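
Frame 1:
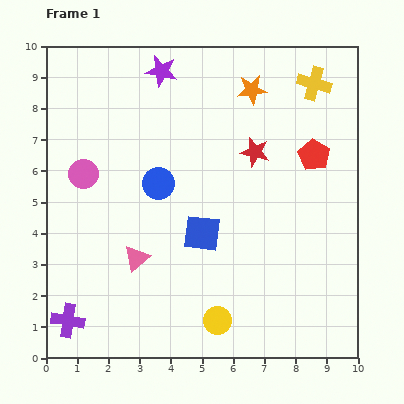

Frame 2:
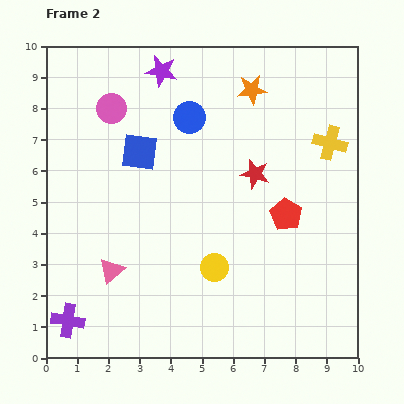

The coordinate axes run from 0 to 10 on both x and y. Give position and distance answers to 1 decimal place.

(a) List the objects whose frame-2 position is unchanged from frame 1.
the purple cross, the orange star, the purple star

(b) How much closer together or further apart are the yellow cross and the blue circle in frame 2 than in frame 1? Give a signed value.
-1.3

Distance in frame 1: 5.9. Distance in frame 2: 4.6.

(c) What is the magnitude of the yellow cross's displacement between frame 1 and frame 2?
2.0

The yellow cross moved from (8.6, 8.8) to (9.1, 6.9), a distance of √(0.5² + 1.9²) ≈ 2.0.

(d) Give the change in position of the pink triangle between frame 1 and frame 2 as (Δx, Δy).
(-0.8, -0.4)

The pink triangle was at (2.9, 3.2) in frame 1 and (2.1, 2.8) in frame 2.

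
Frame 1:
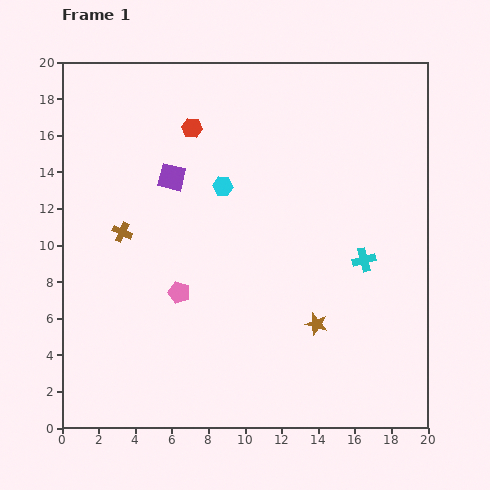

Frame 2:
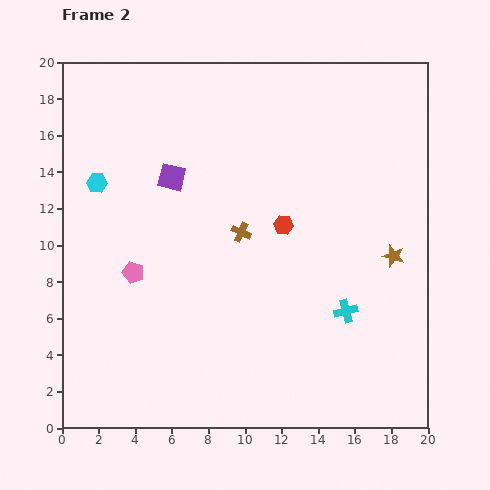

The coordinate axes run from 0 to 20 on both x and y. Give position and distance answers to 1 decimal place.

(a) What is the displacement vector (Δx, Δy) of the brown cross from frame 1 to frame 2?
(6.5, 0.0)

The brown cross was at (3.3, 10.7) in frame 1 and (9.8, 10.7) in frame 2.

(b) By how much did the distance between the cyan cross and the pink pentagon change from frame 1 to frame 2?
+1.5

Distance in frame 1: 10.3. Distance in frame 2: 11.8.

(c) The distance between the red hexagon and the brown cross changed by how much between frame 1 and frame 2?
-4.6

Distance in frame 1: 6.9. Distance in frame 2: 2.3.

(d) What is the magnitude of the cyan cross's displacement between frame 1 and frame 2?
3.0

The cyan cross moved from (16.5, 9.2) to (15.5, 6.4), a distance of √(1.0² + 2.8²) ≈ 3.0.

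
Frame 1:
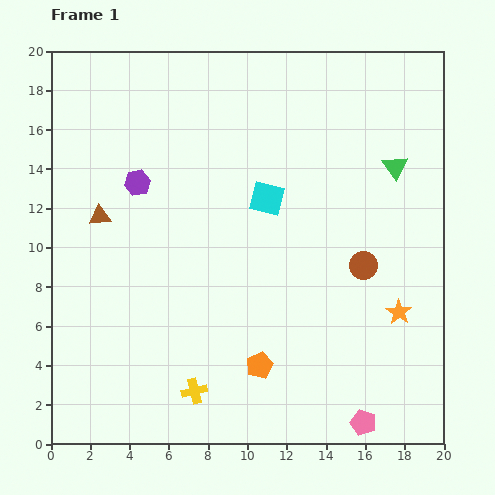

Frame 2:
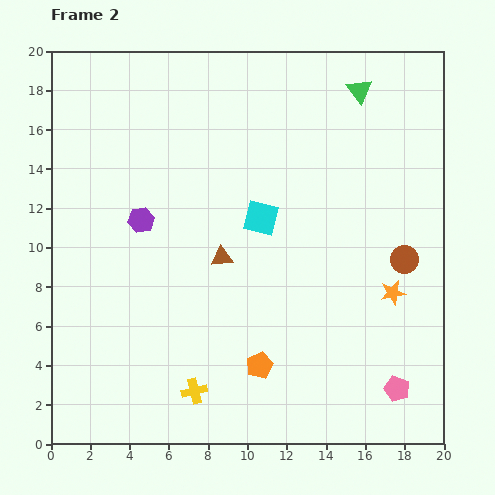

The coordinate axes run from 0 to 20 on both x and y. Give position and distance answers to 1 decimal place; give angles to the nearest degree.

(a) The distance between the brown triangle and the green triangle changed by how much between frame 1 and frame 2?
-4.2

Distance in frame 1: 15.2. Distance in frame 2: 11.0.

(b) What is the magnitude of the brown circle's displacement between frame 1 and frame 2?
2.1

The brown circle moved from (15.9, 9.1) to (18.0, 9.4), a distance of √(2.1² + 0.3²) ≈ 2.1.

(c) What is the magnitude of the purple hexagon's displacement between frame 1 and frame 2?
1.9

The purple hexagon moved from (4.4, 13.3) to (4.6, 11.4), a distance of √(0.2² + 1.9²) ≈ 1.9.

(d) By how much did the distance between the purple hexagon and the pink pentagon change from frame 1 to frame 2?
-1.2

Distance in frame 1: 16.8. Distance in frame 2: 15.6.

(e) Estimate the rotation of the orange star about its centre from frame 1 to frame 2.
27° clockwise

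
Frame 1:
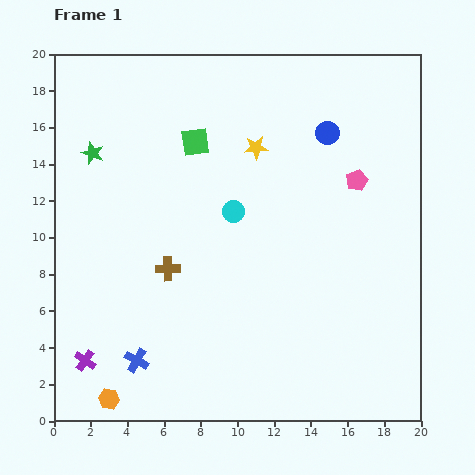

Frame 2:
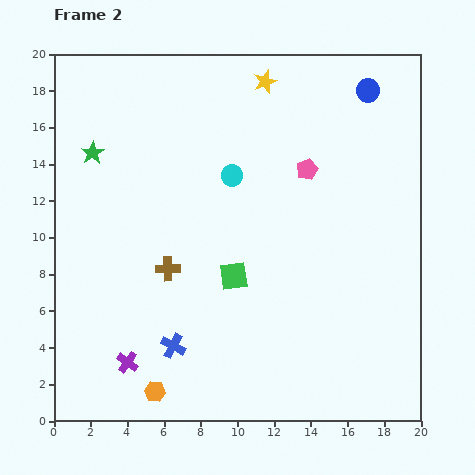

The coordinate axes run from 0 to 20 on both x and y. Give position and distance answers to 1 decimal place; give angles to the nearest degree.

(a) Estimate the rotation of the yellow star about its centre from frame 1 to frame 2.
17° counter-clockwise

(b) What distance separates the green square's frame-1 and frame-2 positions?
7.6

The green square moved from (7.7, 15.2) to (9.8, 7.9), a distance of √(2.1² + 7.3²) ≈ 7.6.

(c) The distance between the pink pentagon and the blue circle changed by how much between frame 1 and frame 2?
+2.3

Distance in frame 1: 3.1. Distance in frame 2: 5.4.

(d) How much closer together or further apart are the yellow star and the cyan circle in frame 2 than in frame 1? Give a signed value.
+1.7

Distance in frame 1: 3.7. Distance in frame 2: 5.4.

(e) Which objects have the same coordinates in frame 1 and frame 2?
the brown cross, the green star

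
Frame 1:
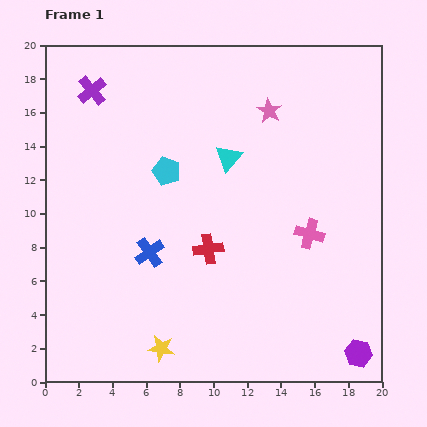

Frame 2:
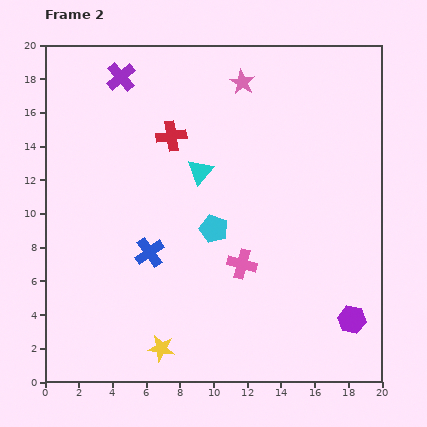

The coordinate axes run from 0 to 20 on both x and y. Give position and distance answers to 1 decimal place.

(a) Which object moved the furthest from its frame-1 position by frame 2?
the red cross

(moved 7.1; next 4.4)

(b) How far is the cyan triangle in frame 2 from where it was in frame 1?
1.9

The cyan triangle moved from (10.9, 13.3) to (9.2, 12.5), a distance of √(1.7² + 0.8²) ≈ 1.9.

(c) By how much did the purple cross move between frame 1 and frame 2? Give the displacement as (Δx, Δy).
(1.7, 0.8)

The purple cross was at (2.8, 17.3) in frame 1 and (4.5, 18.1) in frame 2.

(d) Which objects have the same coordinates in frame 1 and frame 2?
the yellow star, the blue cross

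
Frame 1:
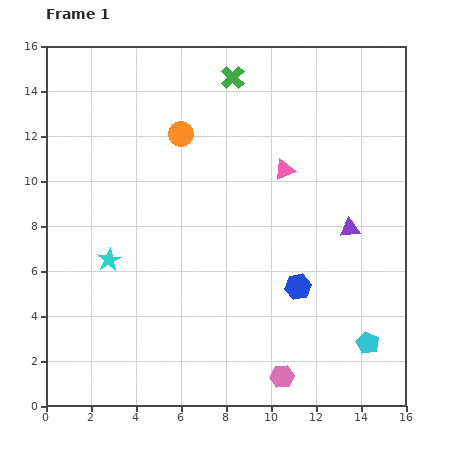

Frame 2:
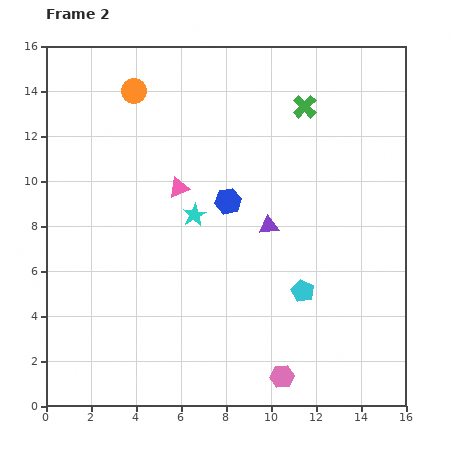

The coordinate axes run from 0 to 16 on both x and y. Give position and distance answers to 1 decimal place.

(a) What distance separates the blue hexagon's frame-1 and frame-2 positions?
4.9

The blue hexagon moved from (11.2, 5.3) to (8.1, 9.1), a distance of √(3.1² + 3.8²) ≈ 4.9.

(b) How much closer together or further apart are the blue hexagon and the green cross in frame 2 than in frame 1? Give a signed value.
-4.3

Distance in frame 1: 9.7. Distance in frame 2: 5.4.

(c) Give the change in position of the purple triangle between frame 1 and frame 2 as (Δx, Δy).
(-3.6, 0.1)

The purple triangle was at (13.5, 7.9) in frame 1 and (9.9, 8.0) in frame 2.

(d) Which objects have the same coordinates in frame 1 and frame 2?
the pink hexagon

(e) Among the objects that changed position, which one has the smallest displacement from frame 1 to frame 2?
the orange circle

(moved 2.8)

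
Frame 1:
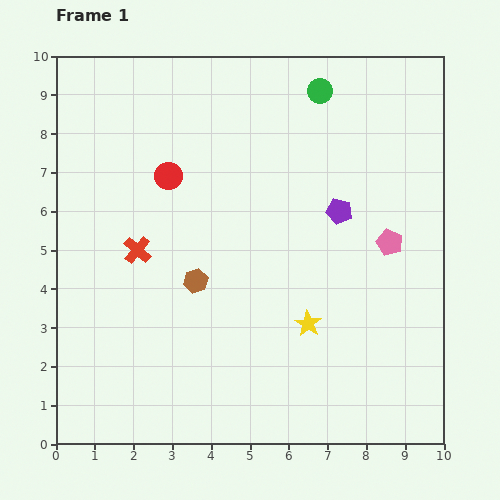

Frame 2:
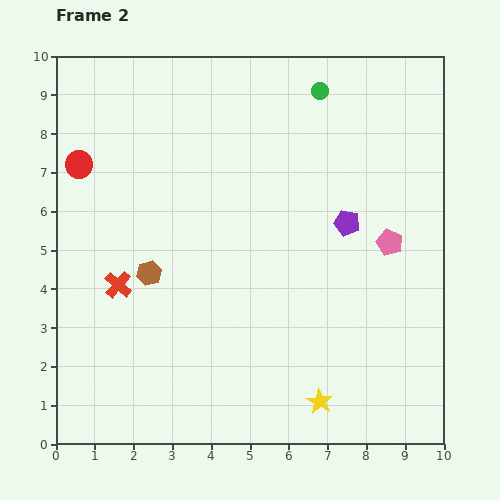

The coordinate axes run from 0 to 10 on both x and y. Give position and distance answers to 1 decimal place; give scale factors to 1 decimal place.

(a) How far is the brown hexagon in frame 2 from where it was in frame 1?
1.2

The brown hexagon moved from (3.6, 4.2) to (2.4, 4.4), a distance of √(1.2² + 0.2²) ≈ 1.2.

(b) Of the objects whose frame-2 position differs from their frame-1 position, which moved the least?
the purple pentagon

(moved 0.4)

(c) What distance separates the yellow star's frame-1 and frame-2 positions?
2.0

The yellow star moved from (6.5, 3.1) to (6.8, 1.1), a distance of √(0.3² + 2.0²) ≈ 2.0.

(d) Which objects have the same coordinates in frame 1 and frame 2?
the pink pentagon, the green circle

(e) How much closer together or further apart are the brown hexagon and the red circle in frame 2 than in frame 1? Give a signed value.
+0.5

Distance in frame 1: 2.8. Distance in frame 2: 3.3.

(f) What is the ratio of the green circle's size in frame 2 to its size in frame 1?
0.7×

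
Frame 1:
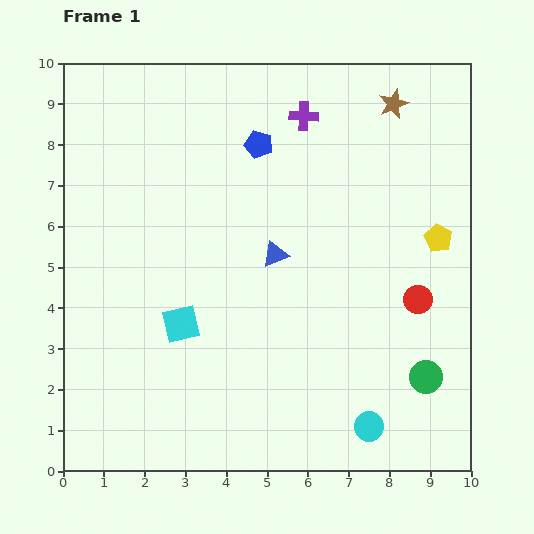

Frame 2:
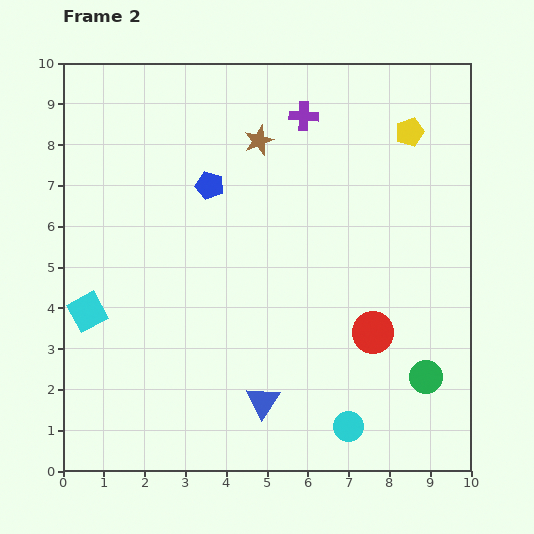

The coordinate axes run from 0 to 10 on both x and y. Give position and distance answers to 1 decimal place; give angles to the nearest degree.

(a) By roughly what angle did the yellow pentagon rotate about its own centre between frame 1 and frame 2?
24° clockwise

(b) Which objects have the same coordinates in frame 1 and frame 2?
the purple cross, the green circle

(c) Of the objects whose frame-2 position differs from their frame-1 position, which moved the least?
the cyan circle

(moved 0.5)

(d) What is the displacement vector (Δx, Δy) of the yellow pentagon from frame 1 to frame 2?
(-0.7, 2.6)

The yellow pentagon was at (9.2, 5.7) in frame 1 and (8.5, 8.3) in frame 2.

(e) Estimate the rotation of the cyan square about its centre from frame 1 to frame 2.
15° counter-clockwise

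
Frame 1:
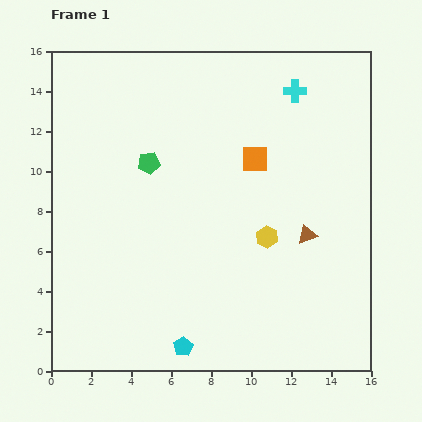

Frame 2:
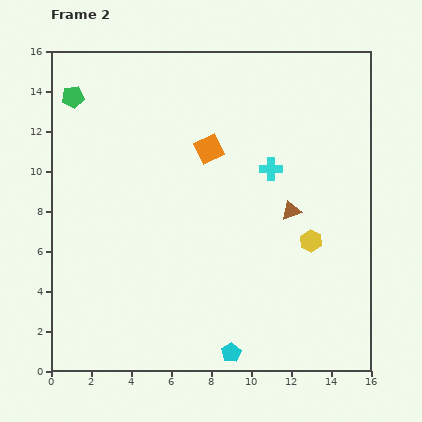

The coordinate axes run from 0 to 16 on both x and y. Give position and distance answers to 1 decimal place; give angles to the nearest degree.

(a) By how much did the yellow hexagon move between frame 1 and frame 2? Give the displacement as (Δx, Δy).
(2.2, -0.2)

The yellow hexagon was at (10.8, 6.7) in frame 1 and (13.0, 6.5) in frame 2.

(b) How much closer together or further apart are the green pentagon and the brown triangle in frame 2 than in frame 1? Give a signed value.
+3.6

Distance in frame 1: 8.7. Distance in frame 2: 12.3.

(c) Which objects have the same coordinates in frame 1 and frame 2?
none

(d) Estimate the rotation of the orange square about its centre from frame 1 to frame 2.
25° counter-clockwise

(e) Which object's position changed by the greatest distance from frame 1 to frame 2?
the green pentagon

(moved 5.0; next 4.1)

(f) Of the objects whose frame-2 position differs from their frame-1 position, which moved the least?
the brown triangle

(moved 1.4)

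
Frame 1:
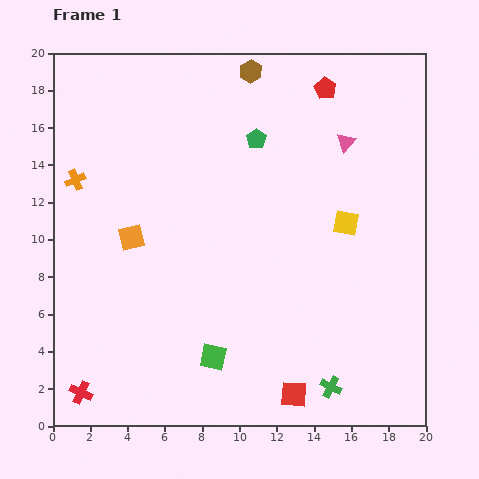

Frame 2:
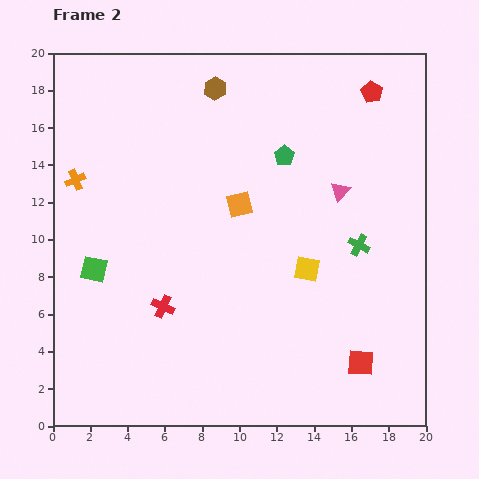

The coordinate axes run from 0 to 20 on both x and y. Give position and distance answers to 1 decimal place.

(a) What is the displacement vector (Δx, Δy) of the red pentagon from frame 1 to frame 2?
(2.5, -0.2)

The red pentagon was at (14.6, 18.1) in frame 1 and (17.1, 17.9) in frame 2.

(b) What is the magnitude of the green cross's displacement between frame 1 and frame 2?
7.7

The green cross moved from (14.9, 2.1) to (16.4, 9.7), a distance of √(1.5² + 7.6²) ≈ 7.7.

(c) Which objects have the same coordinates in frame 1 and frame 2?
the orange cross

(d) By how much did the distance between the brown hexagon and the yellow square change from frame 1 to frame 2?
+1.3

Distance in frame 1: 9.6. Distance in frame 2: 10.9.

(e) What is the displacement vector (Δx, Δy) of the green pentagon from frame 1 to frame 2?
(1.5, -0.9)

The green pentagon was at (10.9, 15.4) in frame 1 and (12.4, 14.5) in frame 2.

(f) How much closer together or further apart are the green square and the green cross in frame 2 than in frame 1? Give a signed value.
+7.8

Distance in frame 1: 6.5. Distance in frame 2: 14.3.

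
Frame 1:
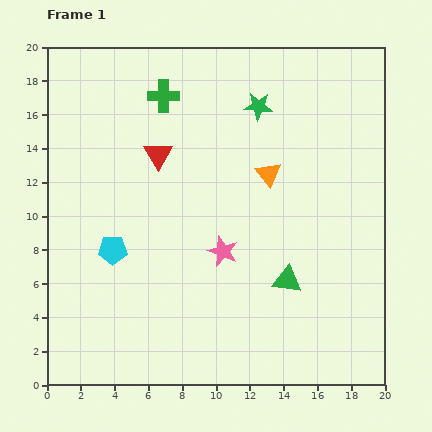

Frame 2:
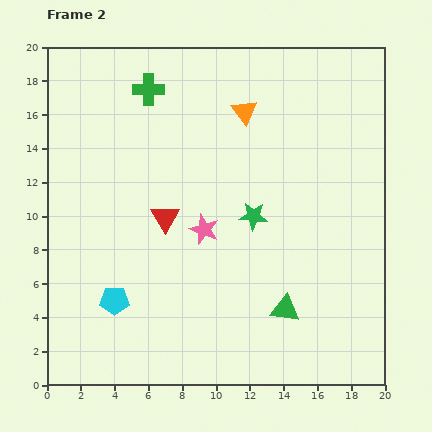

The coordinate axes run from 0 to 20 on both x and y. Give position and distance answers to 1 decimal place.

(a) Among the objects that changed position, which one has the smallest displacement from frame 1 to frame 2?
the green cross

(moved 1.0)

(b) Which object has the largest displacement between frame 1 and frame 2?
the green star

(moved 6.5; next 4.0)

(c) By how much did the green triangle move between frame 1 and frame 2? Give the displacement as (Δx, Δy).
(-0.1, -1.7)

The green triangle was at (14.2, 6.2) in frame 1 and (14.1, 4.5) in frame 2.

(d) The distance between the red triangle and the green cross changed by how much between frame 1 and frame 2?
+4.2

Distance in frame 1: 3.5. Distance in frame 2: 7.7.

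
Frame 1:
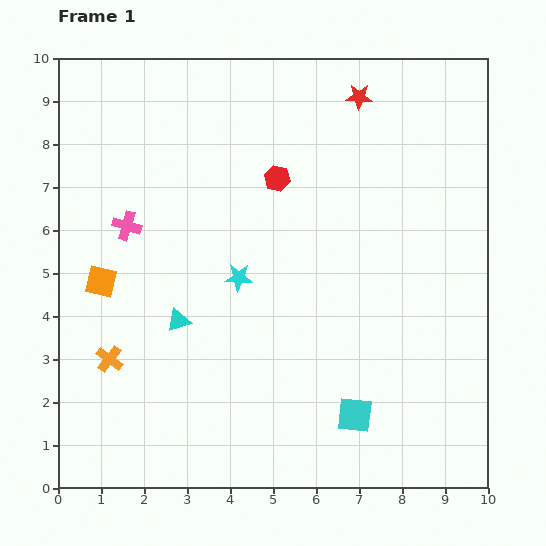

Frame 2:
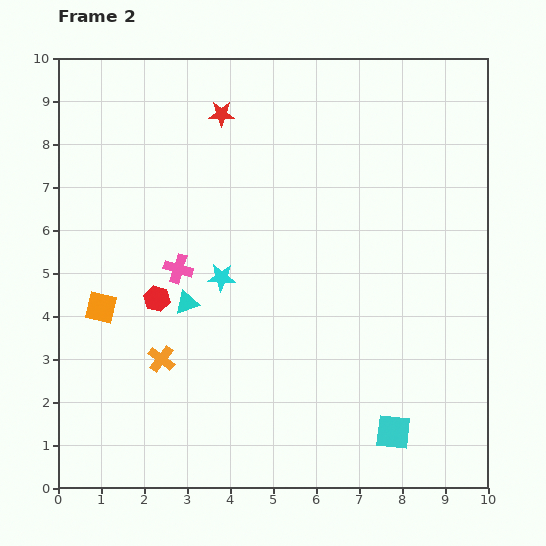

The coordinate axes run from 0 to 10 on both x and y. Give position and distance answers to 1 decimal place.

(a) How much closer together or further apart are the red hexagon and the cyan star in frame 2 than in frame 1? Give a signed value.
-0.9

Distance in frame 1: 2.5. Distance in frame 2: 1.6.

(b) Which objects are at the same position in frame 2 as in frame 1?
none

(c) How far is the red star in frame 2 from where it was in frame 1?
3.2

The red star moved from (7.0, 9.1) to (3.8, 8.7), a distance of √(3.2² + 0.4²) ≈ 3.2.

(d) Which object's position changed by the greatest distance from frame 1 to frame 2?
the red hexagon

(moved 4.0; next 3.2)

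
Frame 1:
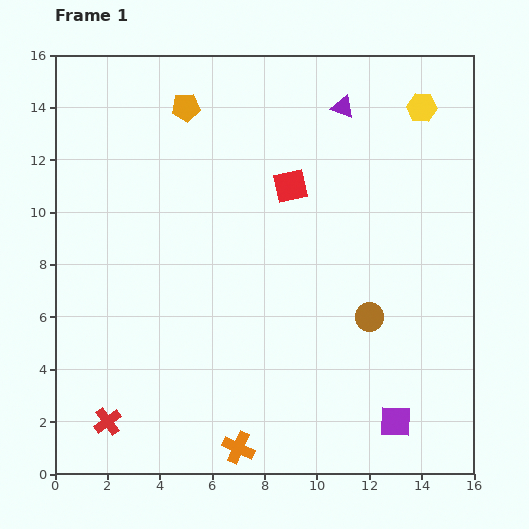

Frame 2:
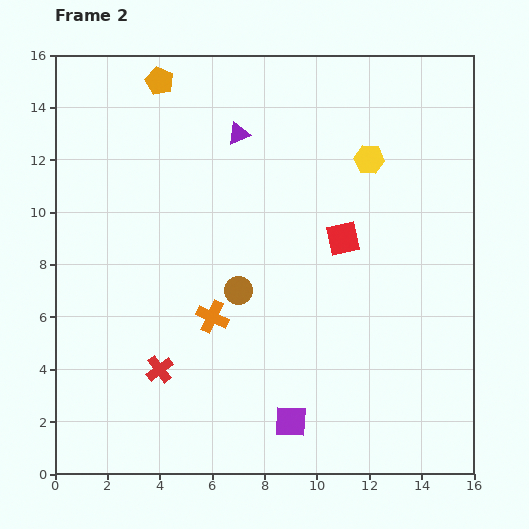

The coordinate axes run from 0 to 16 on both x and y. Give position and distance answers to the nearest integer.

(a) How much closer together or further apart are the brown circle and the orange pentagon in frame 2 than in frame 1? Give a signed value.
-2

Distance in frame 1: 11. Distance in frame 2: 9.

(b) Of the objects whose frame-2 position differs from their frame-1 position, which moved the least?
the orange pentagon

(moved 1)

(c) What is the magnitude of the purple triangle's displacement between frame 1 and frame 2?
4

The purple triangle moved from (11, 14) to (7, 13), a distance of √(4² + 1²) ≈ 4.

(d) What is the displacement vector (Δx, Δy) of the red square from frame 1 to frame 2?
(2, -2)

The red square was at (9, 11) in frame 1 and (11, 9) in frame 2.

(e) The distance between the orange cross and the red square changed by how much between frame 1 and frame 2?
-4

Distance in frame 1: 10. Distance in frame 2: 6.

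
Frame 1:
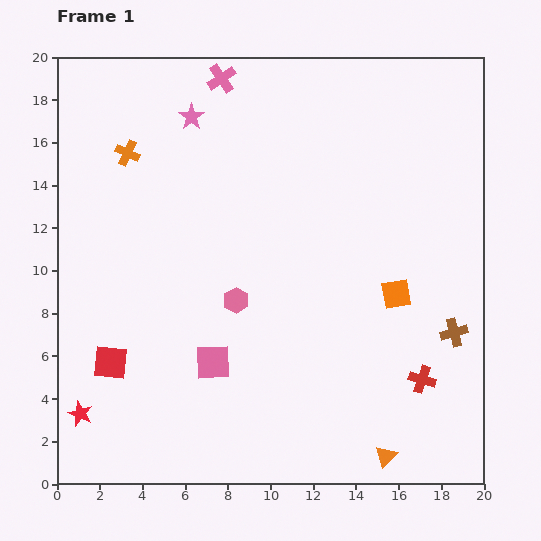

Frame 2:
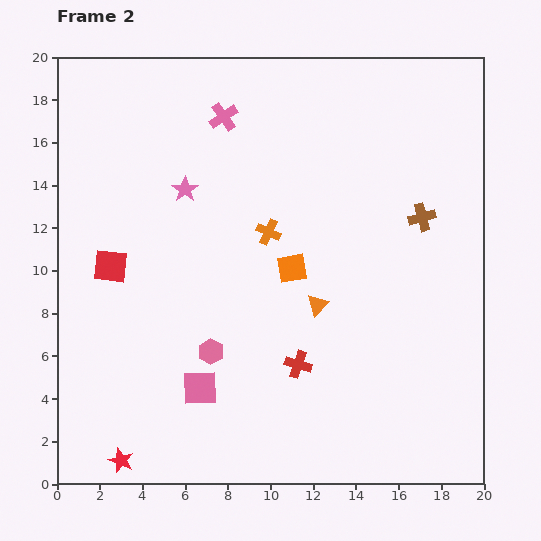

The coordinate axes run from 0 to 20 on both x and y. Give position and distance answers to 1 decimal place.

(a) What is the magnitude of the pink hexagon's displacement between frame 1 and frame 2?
2.7

The pink hexagon moved from (8.4, 8.6) to (7.2, 6.2), a distance of √(1.2² + 2.4²) ≈ 2.7.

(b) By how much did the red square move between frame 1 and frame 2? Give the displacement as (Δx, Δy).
(0.0, 4.5)

The red square was at (2.5, 5.7) in frame 1 and (2.5, 10.2) in frame 2.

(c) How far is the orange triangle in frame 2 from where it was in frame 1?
7.8

The orange triangle moved from (15.4, 1.3) to (12.2, 8.4), a distance of √(3.2² + 7.1²) ≈ 7.8.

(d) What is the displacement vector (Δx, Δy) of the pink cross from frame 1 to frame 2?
(0.1, -1.8)

The pink cross was at (7.7, 19.0) in frame 1 and (7.8, 17.2) in frame 2.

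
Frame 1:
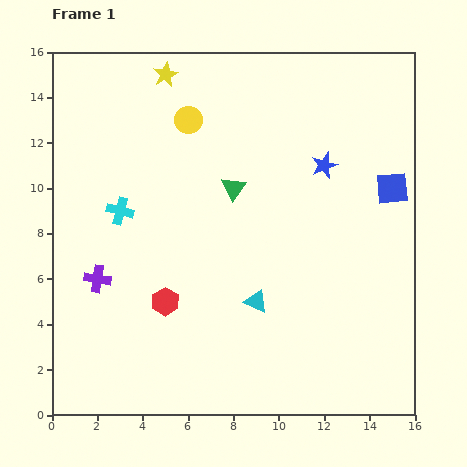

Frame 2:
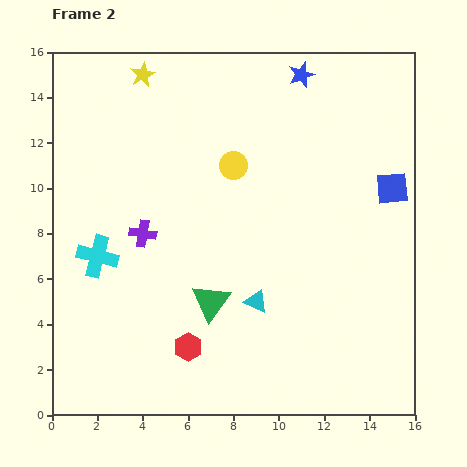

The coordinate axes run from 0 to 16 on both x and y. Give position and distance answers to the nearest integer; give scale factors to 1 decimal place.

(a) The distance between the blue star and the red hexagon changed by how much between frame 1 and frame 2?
+4

Distance in frame 1: 9. Distance in frame 2: 13.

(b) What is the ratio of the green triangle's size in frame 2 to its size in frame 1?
1.6×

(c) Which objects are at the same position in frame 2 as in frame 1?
the blue square, the cyan triangle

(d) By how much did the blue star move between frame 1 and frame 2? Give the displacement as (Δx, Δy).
(-1, 4)

The blue star was at (12, 11) in frame 1 and (11, 15) in frame 2.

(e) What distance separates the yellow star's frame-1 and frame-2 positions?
1

The yellow star moved from (5, 15) to (4, 15), a distance of √(1² + 0²) ≈ 1.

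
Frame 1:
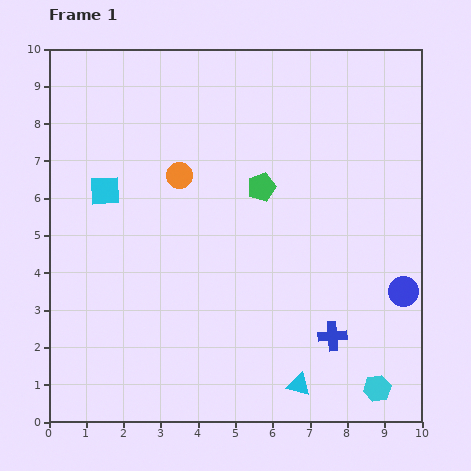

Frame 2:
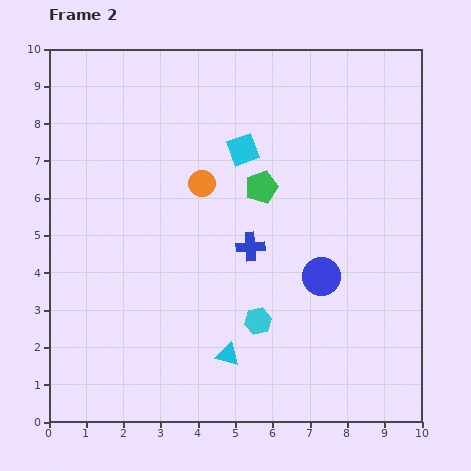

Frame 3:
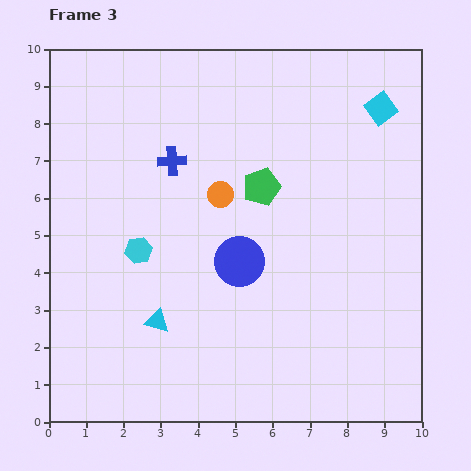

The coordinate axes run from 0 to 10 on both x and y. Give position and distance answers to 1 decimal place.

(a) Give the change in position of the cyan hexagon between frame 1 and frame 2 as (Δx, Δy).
(-3.2, 1.8)

The cyan hexagon was at (8.8, 0.9) in frame 1 and (5.6, 2.7) in frame 2.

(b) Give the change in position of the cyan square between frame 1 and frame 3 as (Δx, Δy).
(7.4, 2.2)

The cyan square was at (1.5, 6.2) in frame 1 and (8.9, 8.4) in frame 3.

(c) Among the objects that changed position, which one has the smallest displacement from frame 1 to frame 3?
the orange circle

(moved 1.2)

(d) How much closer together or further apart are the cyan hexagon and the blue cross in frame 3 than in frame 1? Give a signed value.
+0.8

Distance in frame 1: 1.8. Distance in frame 3: 2.6.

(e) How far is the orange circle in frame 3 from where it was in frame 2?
0.6

The orange circle moved from (4.1, 6.4) to (4.6, 6.1), a distance of √(0.5² + 0.3²) ≈ 0.6.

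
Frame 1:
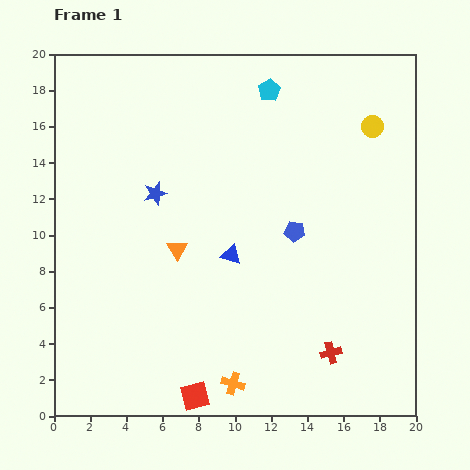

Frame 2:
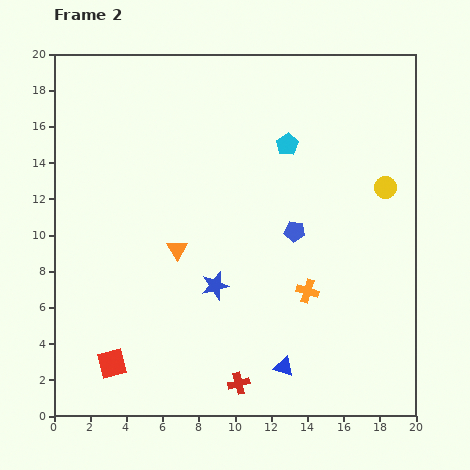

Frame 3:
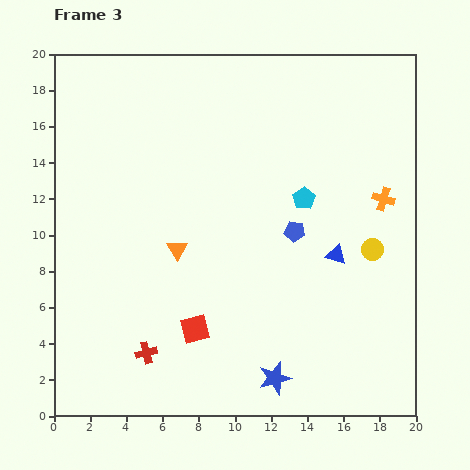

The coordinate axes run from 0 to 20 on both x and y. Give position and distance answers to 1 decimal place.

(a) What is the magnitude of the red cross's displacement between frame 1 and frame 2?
5.4

The red cross moved from (15.3, 3.5) to (10.2, 1.8), a distance of √(5.1² + 1.7²) ≈ 5.4.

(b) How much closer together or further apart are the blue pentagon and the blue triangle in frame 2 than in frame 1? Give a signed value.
+3.8

Distance in frame 1: 3.7. Distance in frame 2: 7.5.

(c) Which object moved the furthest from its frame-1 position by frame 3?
the orange cross

(moved 13.2; next 12.1)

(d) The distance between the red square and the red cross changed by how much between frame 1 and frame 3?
-4.9

Distance in frame 1: 7.9. Distance in frame 3: 3.0.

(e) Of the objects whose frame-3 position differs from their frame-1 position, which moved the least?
the red square

(moved 3.7)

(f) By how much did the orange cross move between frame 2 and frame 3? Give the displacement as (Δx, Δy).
(4.2, 5.1)

The orange cross was at (14.0, 6.9) in frame 2 and (18.2, 12.0) in frame 3.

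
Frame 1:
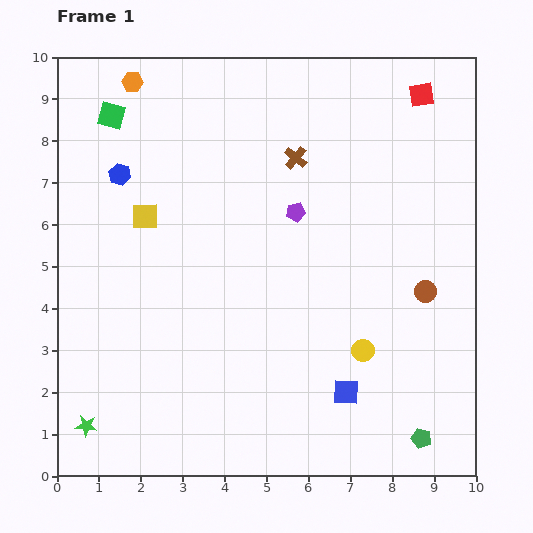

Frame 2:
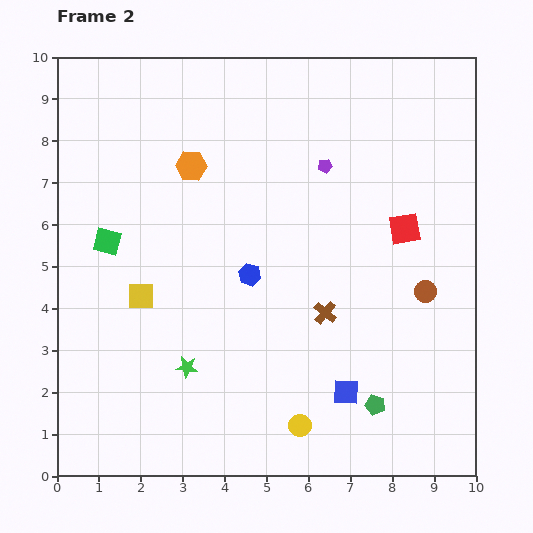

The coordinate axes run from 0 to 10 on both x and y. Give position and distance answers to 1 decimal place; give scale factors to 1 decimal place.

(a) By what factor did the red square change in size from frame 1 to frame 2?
1.3×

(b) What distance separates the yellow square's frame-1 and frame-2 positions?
1.9

The yellow square moved from (2.1, 6.2) to (2.0, 4.3), a distance of √(0.1² + 1.9²) ≈ 1.9.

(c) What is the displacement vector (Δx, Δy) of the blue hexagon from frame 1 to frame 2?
(3.1, -2.4)

The blue hexagon was at (1.5, 7.2) in frame 1 and (4.6, 4.8) in frame 2.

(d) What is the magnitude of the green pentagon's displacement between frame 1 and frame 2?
1.4

The green pentagon moved from (8.7, 0.9) to (7.6, 1.7), a distance of √(1.1² + 0.8²) ≈ 1.4.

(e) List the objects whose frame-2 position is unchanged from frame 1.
the blue square, the brown circle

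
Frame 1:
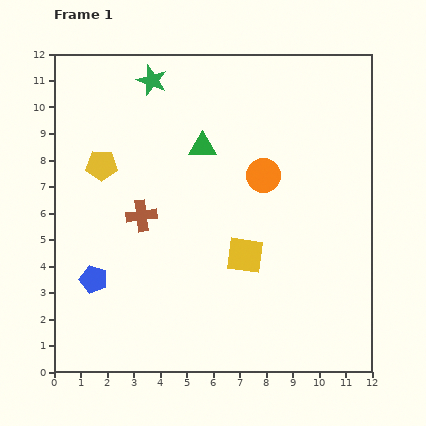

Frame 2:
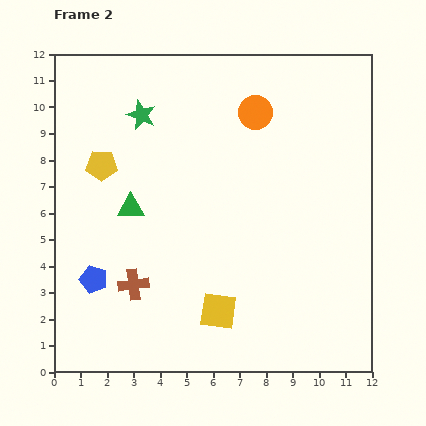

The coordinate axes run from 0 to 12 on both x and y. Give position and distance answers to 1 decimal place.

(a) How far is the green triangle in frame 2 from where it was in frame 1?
3.5

The green triangle moved from (5.6, 8.5) to (2.9, 6.2), a distance of √(2.7² + 2.3²) ≈ 3.5.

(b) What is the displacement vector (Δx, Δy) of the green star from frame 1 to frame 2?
(-0.4, -1.3)

The green star was at (3.7, 11.0) in frame 1 and (3.3, 9.7) in frame 2.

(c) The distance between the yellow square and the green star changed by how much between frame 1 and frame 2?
+0.4

Distance in frame 1: 7.5. Distance in frame 2: 7.9.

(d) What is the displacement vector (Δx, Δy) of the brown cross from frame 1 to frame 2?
(-0.3, -2.6)

The brown cross was at (3.3, 5.9) in frame 1 and (3.0, 3.3) in frame 2.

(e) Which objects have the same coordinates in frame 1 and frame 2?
the blue pentagon, the yellow pentagon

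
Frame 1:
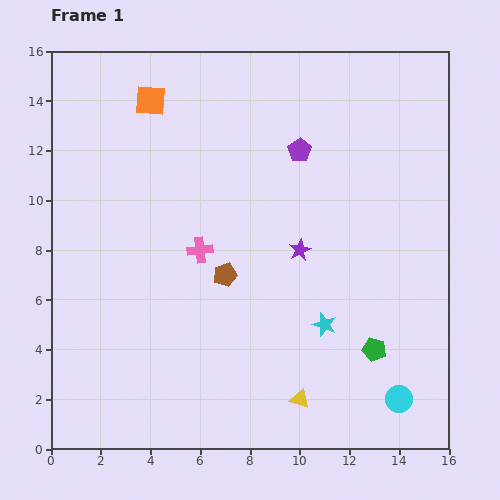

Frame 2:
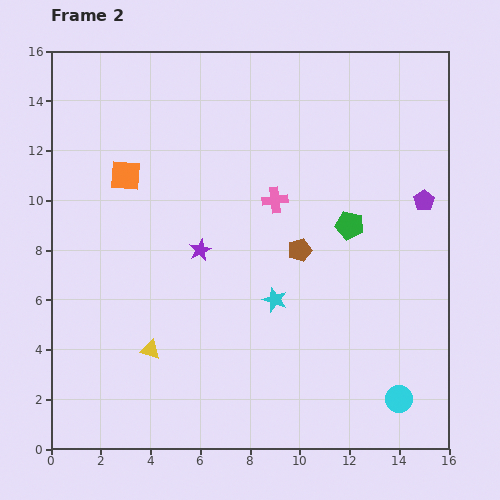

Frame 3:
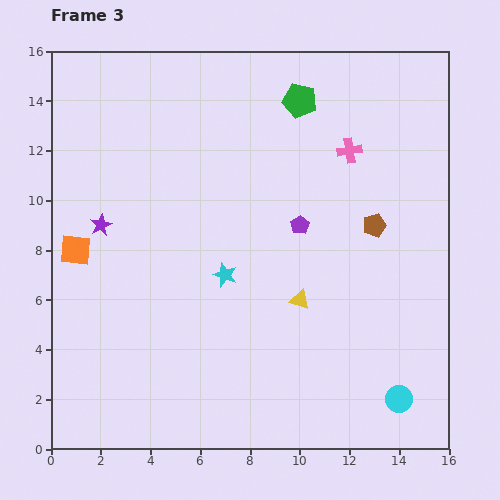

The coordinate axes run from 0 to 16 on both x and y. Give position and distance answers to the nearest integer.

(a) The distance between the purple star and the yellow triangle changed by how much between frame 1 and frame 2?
-2

Distance in frame 1: 6. Distance in frame 2: 4.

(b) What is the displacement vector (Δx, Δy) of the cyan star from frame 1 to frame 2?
(-2, 1)

The cyan star was at (11, 5) in frame 1 and (9, 6) in frame 2.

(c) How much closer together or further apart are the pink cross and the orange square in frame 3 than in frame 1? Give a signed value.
+6

Distance in frame 1: 6. Distance in frame 3: 12.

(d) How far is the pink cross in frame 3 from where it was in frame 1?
7

The pink cross moved from (6, 8) to (12, 12), a distance of √(6² + 4²) ≈ 7.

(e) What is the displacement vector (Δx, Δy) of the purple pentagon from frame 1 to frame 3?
(0, -3)

The purple pentagon was at (10, 12) in frame 1 and (10, 9) in frame 3.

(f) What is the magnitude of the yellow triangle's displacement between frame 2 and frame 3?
6

The yellow triangle moved from (4, 4) to (10, 6), a distance of √(6² + 2²) ≈ 6.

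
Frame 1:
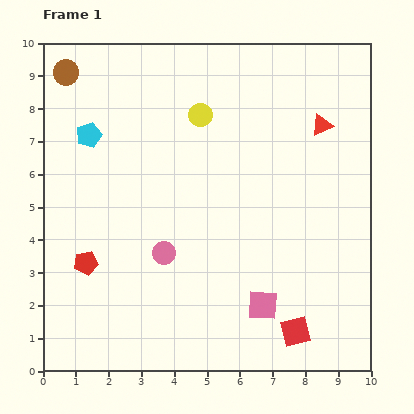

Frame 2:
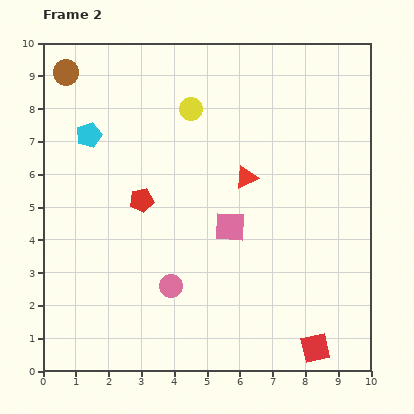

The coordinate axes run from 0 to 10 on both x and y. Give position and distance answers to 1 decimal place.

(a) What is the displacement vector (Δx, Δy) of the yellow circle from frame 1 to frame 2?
(-0.3, 0.2)

The yellow circle was at (4.8, 7.8) in frame 1 and (4.5, 8.0) in frame 2.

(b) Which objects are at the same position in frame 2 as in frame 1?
the cyan pentagon, the brown circle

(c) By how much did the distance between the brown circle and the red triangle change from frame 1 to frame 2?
-1.6

Distance in frame 1: 8.0. Distance in frame 2: 6.4.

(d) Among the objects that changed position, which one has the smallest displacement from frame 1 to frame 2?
the yellow circle

(moved 0.4)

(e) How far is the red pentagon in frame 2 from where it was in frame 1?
2.5

The red pentagon moved from (1.3, 3.3) to (3.0, 5.2), a distance of √(1.7² + 1.9²) ≈ 2.5.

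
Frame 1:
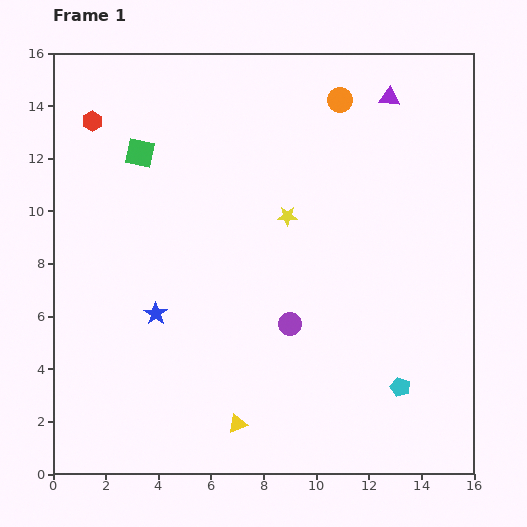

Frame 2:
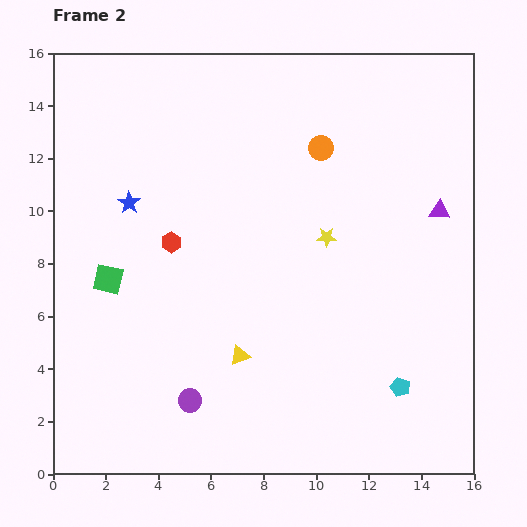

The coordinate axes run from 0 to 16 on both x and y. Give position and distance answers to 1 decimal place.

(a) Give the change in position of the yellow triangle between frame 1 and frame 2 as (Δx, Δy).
(0.1, 2.6)

The yellow triangle was at (7.0, 1.9) in frame 1 and (7.1, 4.5) in frame 2.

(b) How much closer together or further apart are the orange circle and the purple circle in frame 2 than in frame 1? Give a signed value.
+2.1

Distance in frame 1: 8.7. Distance in frame 2: 10.8.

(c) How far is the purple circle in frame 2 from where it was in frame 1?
4.8

The purple circle moved from (9.0, 5.7) to (5.2, 2.8), a distance of √(3.8² + 2.9²) ≈ 4.8.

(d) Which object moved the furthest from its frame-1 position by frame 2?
the red hexagon

(moved 5.5; next 4.9)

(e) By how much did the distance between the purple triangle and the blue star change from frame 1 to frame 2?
-0.3

Distance in frame 1: 12.1. Distance in frame 2: 11.8.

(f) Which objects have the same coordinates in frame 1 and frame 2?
the cyan pentagon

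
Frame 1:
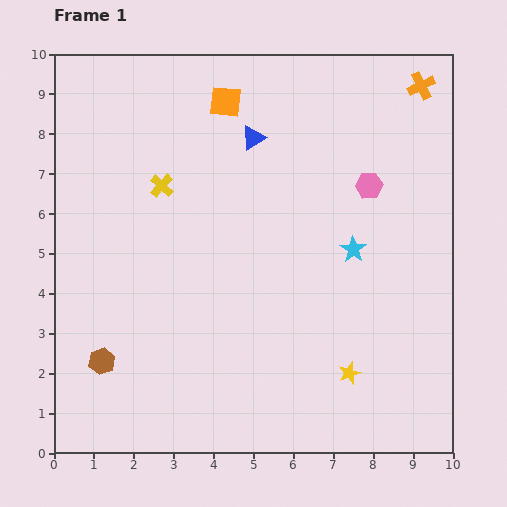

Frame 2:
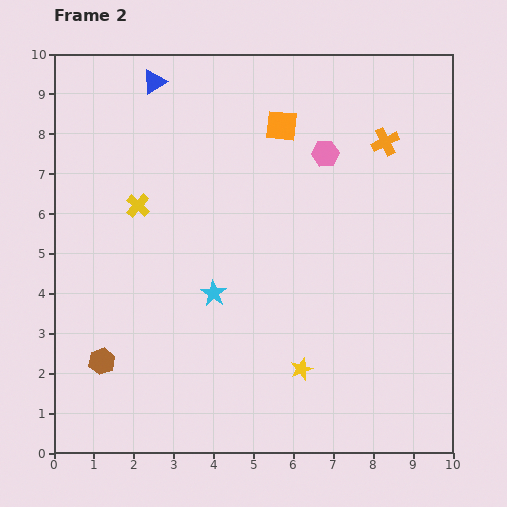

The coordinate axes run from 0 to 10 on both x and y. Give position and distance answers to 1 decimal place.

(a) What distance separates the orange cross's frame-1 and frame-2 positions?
1.7

The orange cross moved from (9.2, 9.2) to (8.3, 7.8), a distance of √(0.9² + 1.4²) ≈ 1.7.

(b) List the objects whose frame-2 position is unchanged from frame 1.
the brown hexagon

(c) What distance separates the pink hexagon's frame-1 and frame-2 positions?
1.4

The pink hexagon moved from (7.9, 6.7) to (6.8, 7.5), a distance of √(1.1² + 0.8²) ≈ 1.4.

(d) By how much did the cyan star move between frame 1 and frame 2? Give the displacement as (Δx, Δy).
(-3.5, -1.1)

The cyan star was at (7.5, 5.1) in frame 1 and (4.0, 4.0) in frame 2.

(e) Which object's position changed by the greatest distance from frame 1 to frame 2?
the cyan star

(moved 3.7; next 2.9)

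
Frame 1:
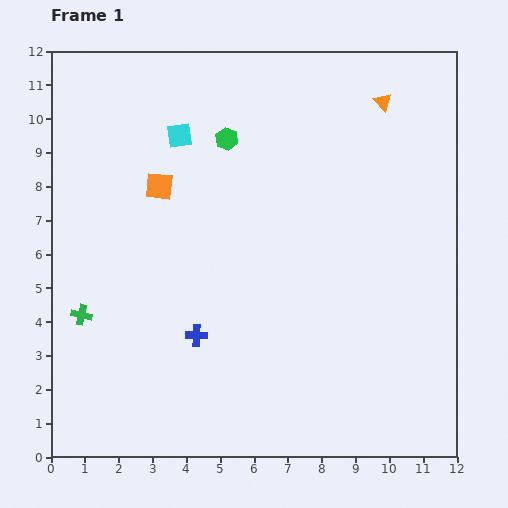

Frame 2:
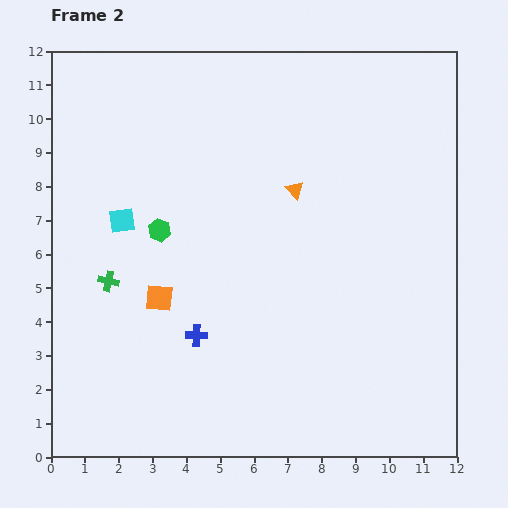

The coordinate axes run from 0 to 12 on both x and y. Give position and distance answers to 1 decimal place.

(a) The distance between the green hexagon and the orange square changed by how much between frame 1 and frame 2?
-0.4

Distance in frame 1: 2.4. Distance in frame 2: 2.0.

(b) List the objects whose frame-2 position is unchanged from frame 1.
the blue cross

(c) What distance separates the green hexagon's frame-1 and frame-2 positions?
3.4

The green hexagon moved from (5.2, 9.4) to (3.2, 6.7), a distance of √(2.0² + 2.7²) ≈ 3.4.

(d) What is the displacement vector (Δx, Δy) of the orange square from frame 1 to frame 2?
(0.0, -3.3)

The orange square was at (3.2, 8.0) in frame 1 and (3.2, 4.7) in frame 2.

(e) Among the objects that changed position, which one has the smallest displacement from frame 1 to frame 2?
the green cross

(moved 1.3)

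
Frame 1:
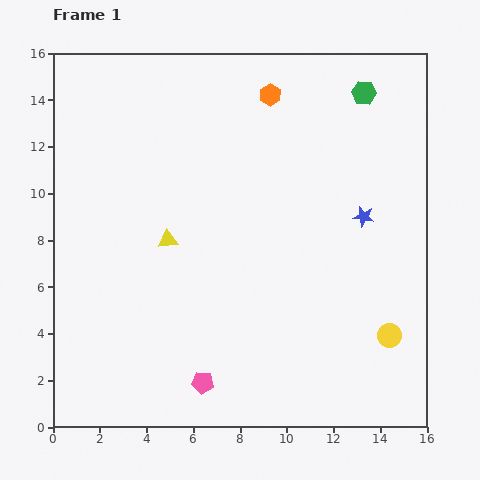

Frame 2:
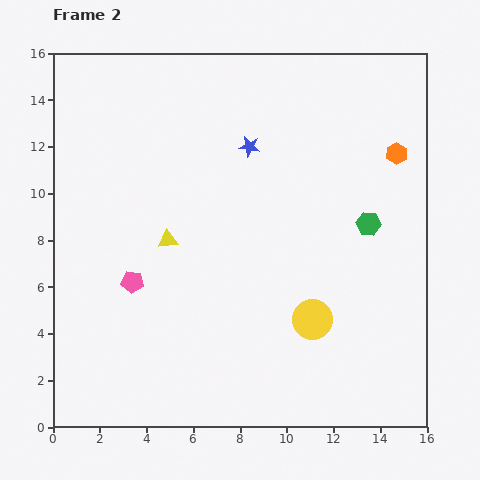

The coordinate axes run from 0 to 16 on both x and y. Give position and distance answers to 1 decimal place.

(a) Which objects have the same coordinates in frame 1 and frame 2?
the yellow triangle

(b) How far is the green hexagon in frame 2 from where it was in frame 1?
5.6

The green hexagon moved from (13.3, 14.3) to (13.5, 8.7), a distance of √(0.2² + 5.6²) ≈ 5.6.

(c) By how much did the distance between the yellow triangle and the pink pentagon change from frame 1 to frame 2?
-4.0

Distance in frame 1: 6.3. Distance in frame 2: 2.3.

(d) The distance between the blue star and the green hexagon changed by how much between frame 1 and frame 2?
+0.8

Distance in frame 1: 5.3. Distance in frame 2: 6.1.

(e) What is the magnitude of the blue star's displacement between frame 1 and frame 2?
5.7

The blue star moved from (13.3, 9.0) to (8.4, 12.0), a distance of √(4.9² + 3.0²) ≈ 5.7.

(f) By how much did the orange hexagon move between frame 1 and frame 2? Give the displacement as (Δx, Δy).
(5.4, -2.5)

The orange hexagon was at (9.3, 14.2) in frame 1 and (14.7, 11.7) in frame 2.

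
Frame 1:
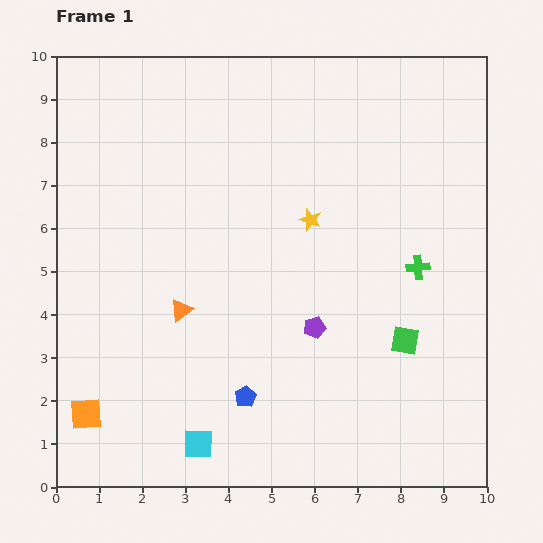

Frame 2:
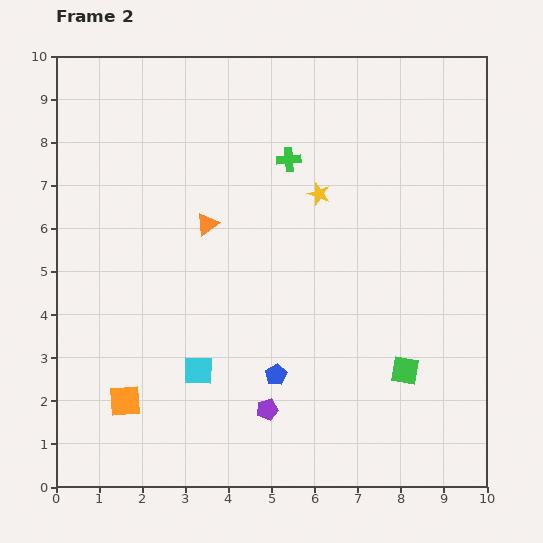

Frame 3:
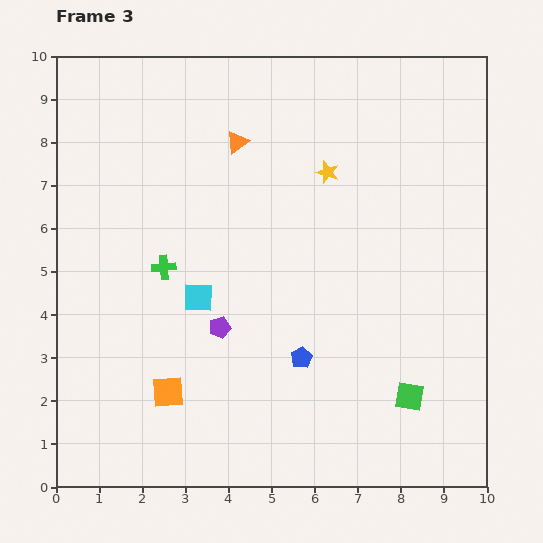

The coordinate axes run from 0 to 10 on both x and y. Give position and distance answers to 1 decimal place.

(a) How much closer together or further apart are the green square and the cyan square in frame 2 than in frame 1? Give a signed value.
-0.6

Distance in frame 1: 5.4. Distance in frame 2: 4.8.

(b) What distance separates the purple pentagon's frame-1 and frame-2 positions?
2.2

The purple pentagon moved from (6.0, 3.7) to (4.9, 1.8), a distance of √(1.1² + 1.9²) ≈ 2.2.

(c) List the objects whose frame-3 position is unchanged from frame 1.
none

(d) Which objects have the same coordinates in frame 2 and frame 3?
none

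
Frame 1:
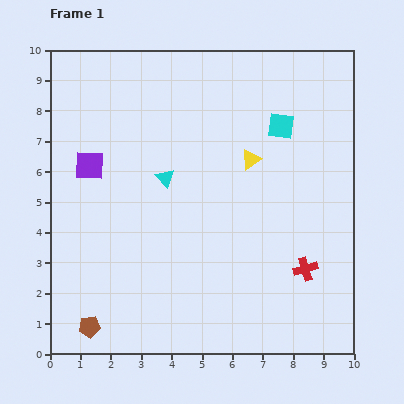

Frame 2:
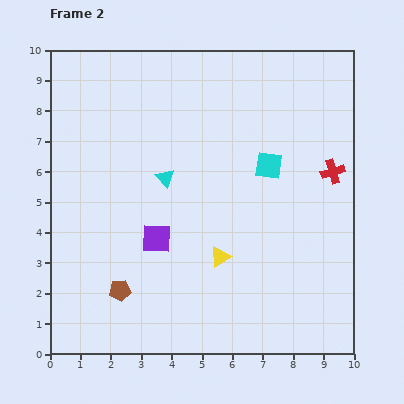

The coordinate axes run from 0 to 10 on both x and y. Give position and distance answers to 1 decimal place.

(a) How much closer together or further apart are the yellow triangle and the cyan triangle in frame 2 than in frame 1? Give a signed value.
+0.3

Distance in frame 1: 2.9. Distance in frame 2: 3.2.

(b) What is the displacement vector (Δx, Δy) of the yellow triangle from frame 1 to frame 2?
(-1.0, -3.2)

The yellow triangle was at (6.6, 6.4) in frame 1 and (5.6, 3.2) in frame 2.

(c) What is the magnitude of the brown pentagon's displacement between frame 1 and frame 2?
1.6

The brown pentagon moved from (1.3, 0.9) to (2.3, 2.1), a distance of √(1.0² + 1.2²) ≈ 1.6.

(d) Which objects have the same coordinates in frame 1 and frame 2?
the cyan triangle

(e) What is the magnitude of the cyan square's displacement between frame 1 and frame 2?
1.4

The cyan square moved from (7.6, 7.5) to (7.2, 6.2), a distance of √(0.4² + 1.3²) ≈ 1.4.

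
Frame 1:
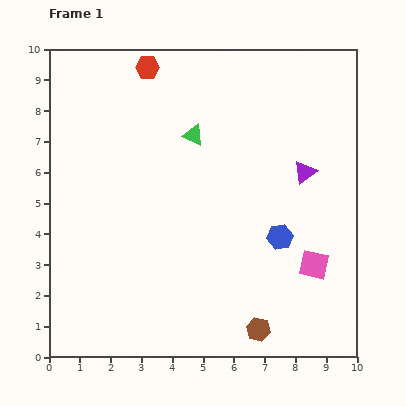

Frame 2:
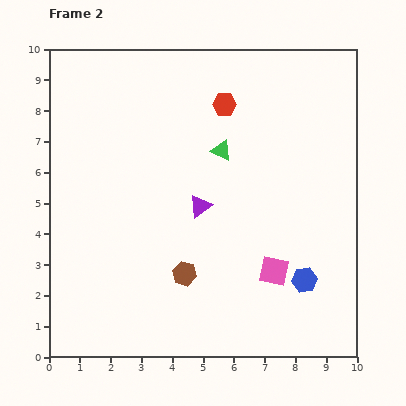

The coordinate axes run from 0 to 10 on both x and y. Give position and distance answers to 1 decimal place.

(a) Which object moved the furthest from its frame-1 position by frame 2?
the purple triangle

(moved 3.6; next 3.0)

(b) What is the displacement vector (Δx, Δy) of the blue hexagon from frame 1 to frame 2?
(0.8, -1.4)

The blue hexagon was at (7.5, 3.9) in frame 1 and (8.3, 2.5) in frame 2.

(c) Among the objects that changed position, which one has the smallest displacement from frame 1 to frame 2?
the green triangle

(moved 1.0)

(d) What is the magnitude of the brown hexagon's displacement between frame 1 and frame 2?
3.0

The brown hexagon moved from (6.8, 0.9) to (4.4, 2.7), a distance of √(2.4² + 1.8²) ≈ 3.0.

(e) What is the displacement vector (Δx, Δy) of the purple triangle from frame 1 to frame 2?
(-3.4, -1.1)

The purple triangle was at (8.3, 6.0) in frame 1 and (4.9, 4.9) in frame 2.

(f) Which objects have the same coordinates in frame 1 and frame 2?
none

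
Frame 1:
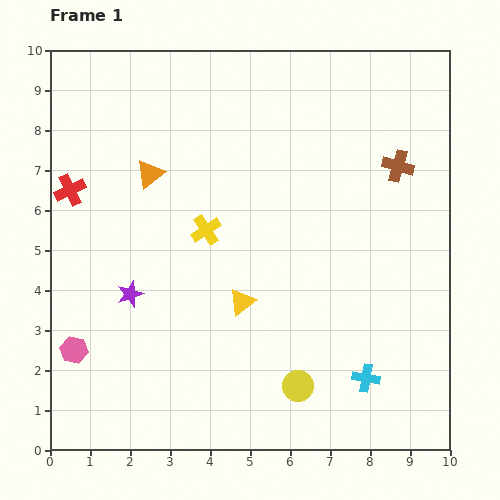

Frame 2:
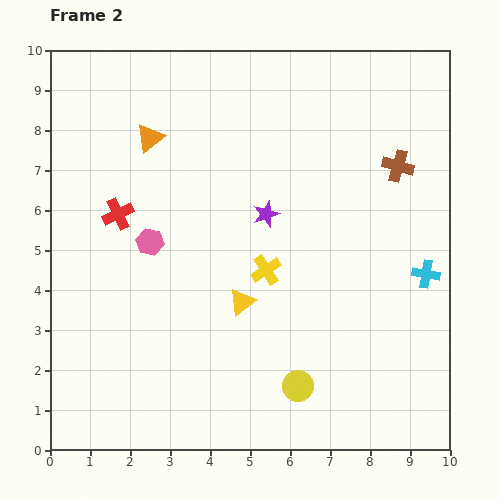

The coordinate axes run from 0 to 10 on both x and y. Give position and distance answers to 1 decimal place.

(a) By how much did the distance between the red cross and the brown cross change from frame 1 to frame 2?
-1.1

Distance in frame 1: 8.2. Distance in frame 2: 7.1.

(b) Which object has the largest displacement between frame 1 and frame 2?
the purple star

(moved 3.9; next 3.3)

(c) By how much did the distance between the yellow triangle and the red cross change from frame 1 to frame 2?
-1.3

Distance in frame 1: 5.1. Distance in frame 2: 3.8.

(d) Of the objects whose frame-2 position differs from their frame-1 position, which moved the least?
the orange triangle

(moved 0.9)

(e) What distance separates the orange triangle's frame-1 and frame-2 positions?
0.9

The orange triangle moved from (2.5, 6.9) to (2.5, 7.8), a distance of √(0.0² + 0.9²) ≈ 0.9.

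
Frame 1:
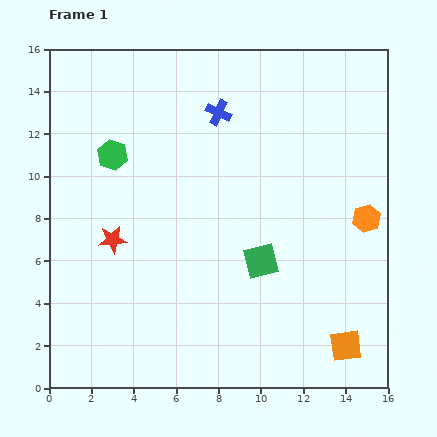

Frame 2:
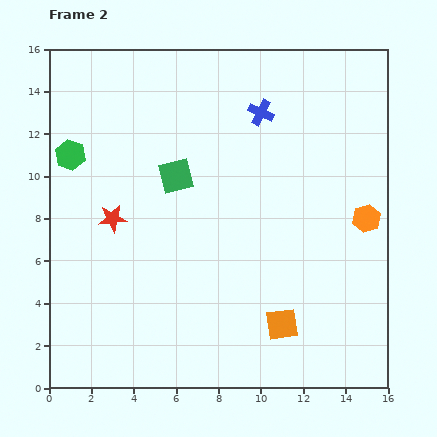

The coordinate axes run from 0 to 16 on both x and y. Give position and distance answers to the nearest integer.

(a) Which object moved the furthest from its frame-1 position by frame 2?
the green square

(moved 6; next 3)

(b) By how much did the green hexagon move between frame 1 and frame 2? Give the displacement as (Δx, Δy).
(-2, 0)

The green hexagon was at (3, 11) in frame 1 and (1, 11) in frame 2.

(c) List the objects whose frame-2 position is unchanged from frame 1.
the orange hexagon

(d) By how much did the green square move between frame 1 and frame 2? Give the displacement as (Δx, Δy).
(-4, 4)

The green square was at (10, 6) in frame 1 and (6, 10) in frame 2.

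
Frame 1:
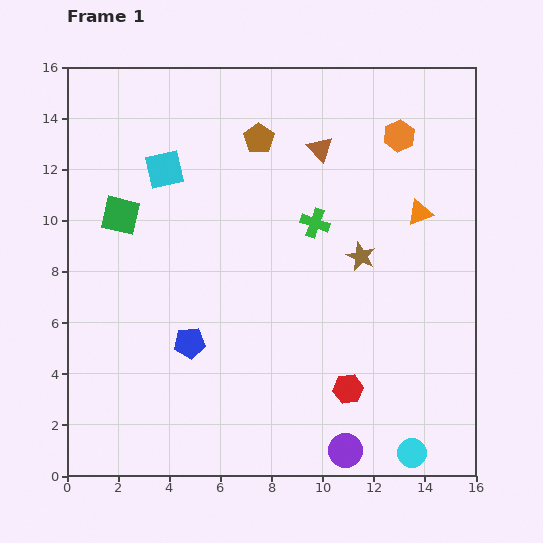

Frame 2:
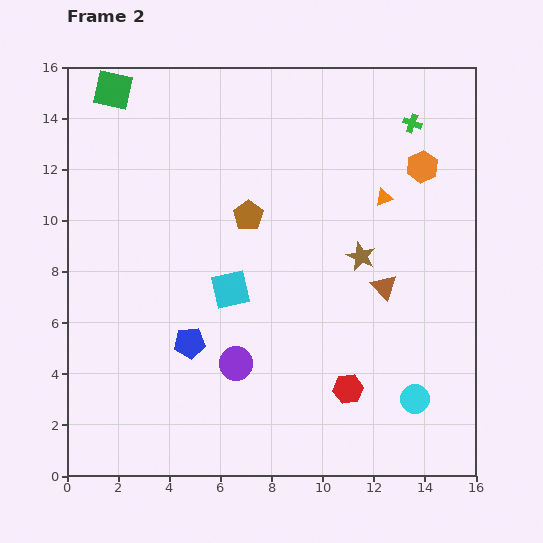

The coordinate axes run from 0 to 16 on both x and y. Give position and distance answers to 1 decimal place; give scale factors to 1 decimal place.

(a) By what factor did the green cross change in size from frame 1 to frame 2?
0.7×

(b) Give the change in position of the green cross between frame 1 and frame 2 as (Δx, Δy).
(3.8, 3.9)

The green cross was at (9.7, 9.9) in frame 1 and (13.5, 13.8) in frame 2.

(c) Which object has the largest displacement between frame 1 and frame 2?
the brown triangle

(moved 6.0; next 5.5)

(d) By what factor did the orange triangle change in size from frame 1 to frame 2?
0.7×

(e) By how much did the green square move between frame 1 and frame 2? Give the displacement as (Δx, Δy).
(-0.3, 4.9)

The green square was at (2.1, 10.2) in frame 1 and (1.8, 15.1) in frame 2.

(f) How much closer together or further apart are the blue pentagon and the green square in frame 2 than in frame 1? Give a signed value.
+4.6

Distance in frame 1: 5.7. Distance in frame 2: 10.3.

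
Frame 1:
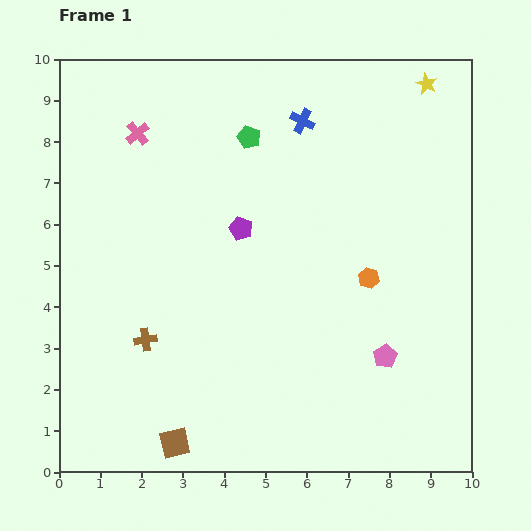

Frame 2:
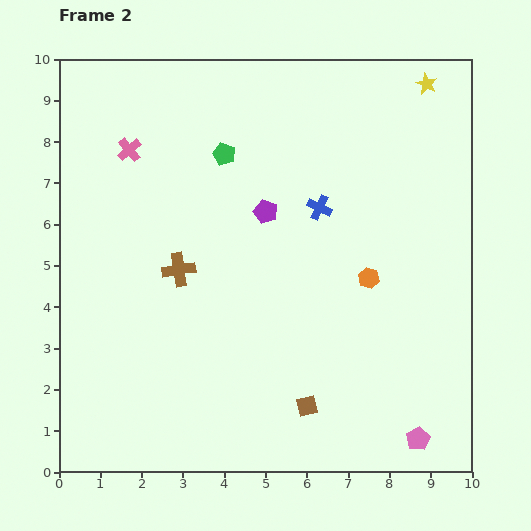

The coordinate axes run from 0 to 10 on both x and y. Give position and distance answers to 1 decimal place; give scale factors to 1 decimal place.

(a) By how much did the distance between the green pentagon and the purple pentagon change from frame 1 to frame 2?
-0.5

Distance in frame 1: 2.2. Distance in frame 2: 1.7.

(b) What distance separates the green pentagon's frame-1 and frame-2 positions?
0.7

The green pentagon moved from (4.6, 8.1) to (4.0, 7.7), a distance of √(0.6² + 0.4²) ≈ 0.7.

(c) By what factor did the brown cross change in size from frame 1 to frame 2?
1.5×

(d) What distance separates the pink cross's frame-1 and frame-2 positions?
0.4

The pink cross moved from (1.9, 8.2) to (1.7, 7.8), a distance of √(0.2² + 0.4²) ≈ 0.4.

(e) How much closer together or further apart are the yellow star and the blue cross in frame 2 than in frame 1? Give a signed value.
+0.9

Distance in frame 1: 3.1. Distance in frame 2: 4.0.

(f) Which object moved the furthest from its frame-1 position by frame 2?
the brown square

(moved 3.3; next 2.2)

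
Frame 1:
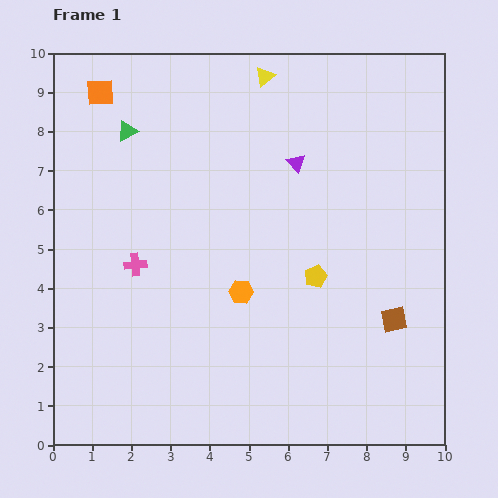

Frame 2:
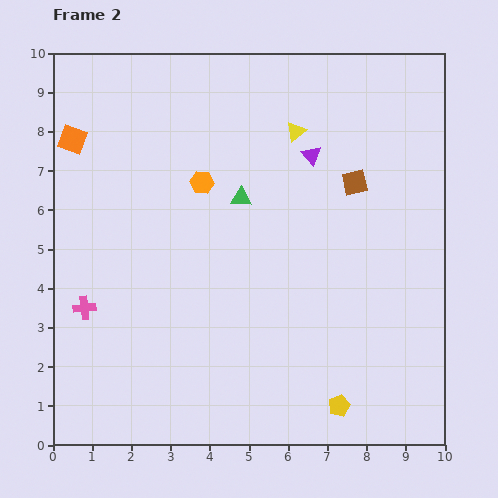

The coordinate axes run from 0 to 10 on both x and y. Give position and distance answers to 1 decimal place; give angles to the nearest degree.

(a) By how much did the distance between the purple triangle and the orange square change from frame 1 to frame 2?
+0.8

Distance in frame 1: 5.3. Distance in frame 2: 6.1.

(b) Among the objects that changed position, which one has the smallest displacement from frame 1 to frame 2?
the purple triangle

(moved 0.4)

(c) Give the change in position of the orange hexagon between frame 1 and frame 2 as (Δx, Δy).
(-1.0, 2.8)

The orange hexagon was at (4.8, 3.9) in frame 1 and (3.8, 6.7) in frame 2.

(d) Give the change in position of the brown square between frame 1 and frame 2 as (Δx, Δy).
(-1.0, 3.5)

The brown square was at (8.7, 3.2) in frame 1 and (7.7, 6.7) in frame 2.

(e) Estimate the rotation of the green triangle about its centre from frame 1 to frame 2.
28° clockwise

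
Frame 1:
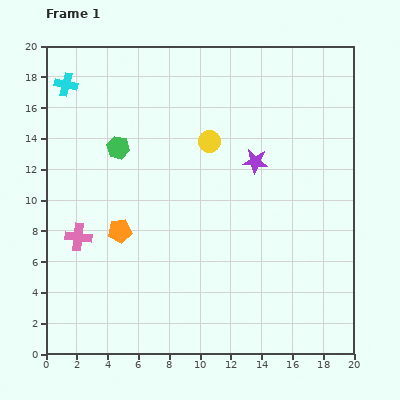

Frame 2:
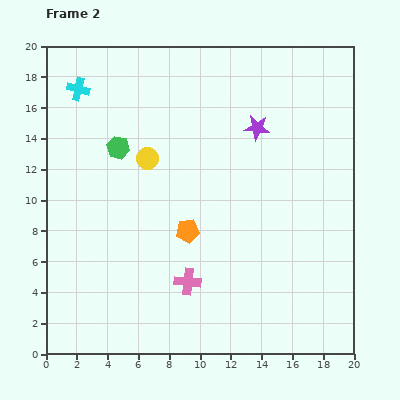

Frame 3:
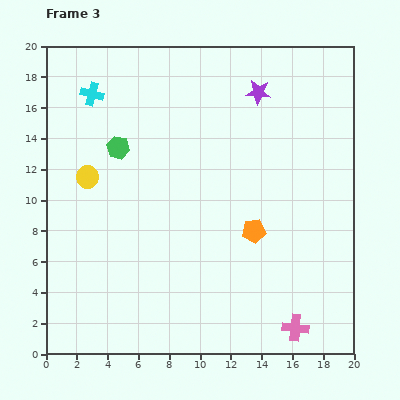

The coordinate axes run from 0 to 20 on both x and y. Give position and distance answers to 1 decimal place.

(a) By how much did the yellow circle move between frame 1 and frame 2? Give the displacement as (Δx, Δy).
(-4.0, -1.1)

The yellow circle was at (10.6, 13.8) in frame 1 and (6.6, 12.7) in frame 2.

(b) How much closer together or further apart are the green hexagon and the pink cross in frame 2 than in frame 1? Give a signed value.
+3.4

Distance in frame 1: 6.4. Distance in frame 2: 9.8.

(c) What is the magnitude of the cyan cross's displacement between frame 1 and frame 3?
1.8

The cyan cross moved from (1.3, 17.5) to (3.0, 16.9), a distance of √(1.7² + 0.6²) ≈ 1.8.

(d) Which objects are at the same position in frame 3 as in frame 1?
the green hexagon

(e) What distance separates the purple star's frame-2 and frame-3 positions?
2.3

The purple star moved from (13.7, 14.7) to (13.8, 17.0), a distance of √(0.1² + 2.3²) ≈ 2.3.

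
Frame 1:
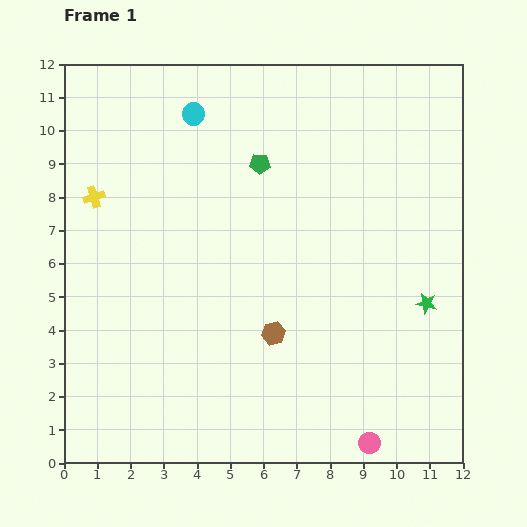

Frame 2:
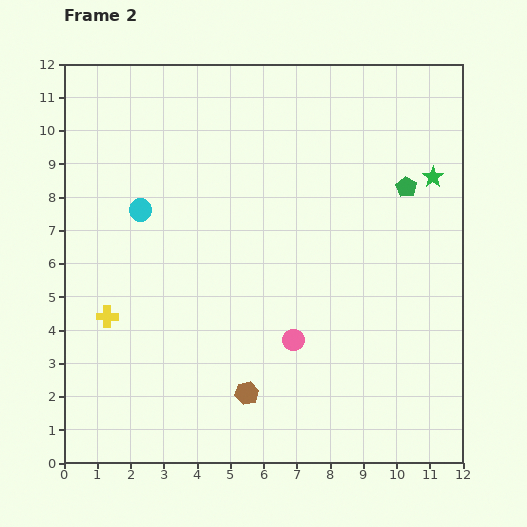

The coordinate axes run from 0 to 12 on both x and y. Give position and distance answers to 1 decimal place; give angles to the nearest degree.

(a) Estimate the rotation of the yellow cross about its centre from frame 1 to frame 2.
17° clockwise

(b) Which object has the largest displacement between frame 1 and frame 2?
the green pentagon

(moved 4.5; next 3.9)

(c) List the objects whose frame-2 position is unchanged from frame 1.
none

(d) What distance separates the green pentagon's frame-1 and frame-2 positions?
4.5

The green pentagon moved from (5.9, 9.0) to (10.3, 8.3), a distance of √(4.4² + 0.7²) ≈ 4.5.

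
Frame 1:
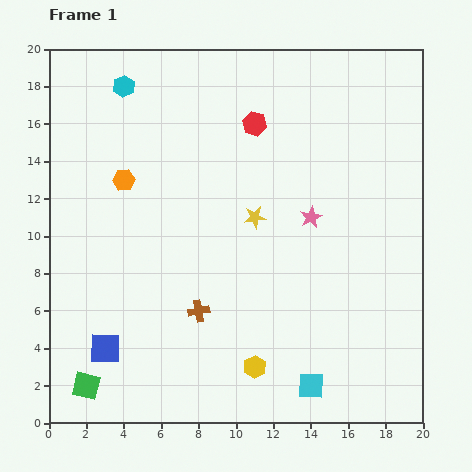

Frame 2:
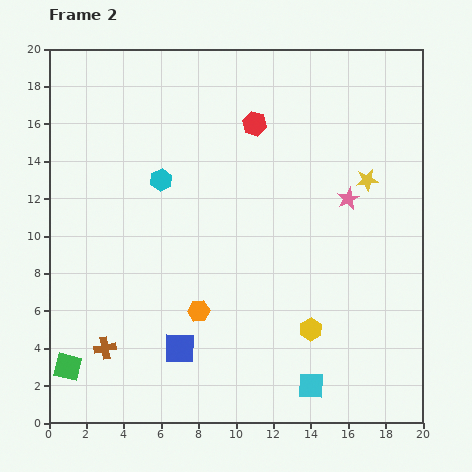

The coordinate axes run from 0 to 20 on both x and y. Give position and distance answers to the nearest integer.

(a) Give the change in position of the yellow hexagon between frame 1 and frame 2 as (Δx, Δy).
(3, 2)

The yellow hexagon was at (11, 3) in frame 1 and (14, 5) in frame 2.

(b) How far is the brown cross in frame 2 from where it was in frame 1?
5

The brown cross moved from (8, 6) to (3, 4), a distance of √(5² + 2²) ≈ 5.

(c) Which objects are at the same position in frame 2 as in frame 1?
the red hexagon, the cyan square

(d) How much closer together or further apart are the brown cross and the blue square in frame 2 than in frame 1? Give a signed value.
-1

Distance in frame 1: 5. Distance in frame 2: 4.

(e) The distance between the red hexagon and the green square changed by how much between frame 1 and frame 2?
-1

Distance in frame 1: 17. Distance in frame 2: 16.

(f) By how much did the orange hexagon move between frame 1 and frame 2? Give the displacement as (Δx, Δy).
(4, -7)

The orange hexagon was at (4, 13) in frame 1 and (8, 6) in frame 2.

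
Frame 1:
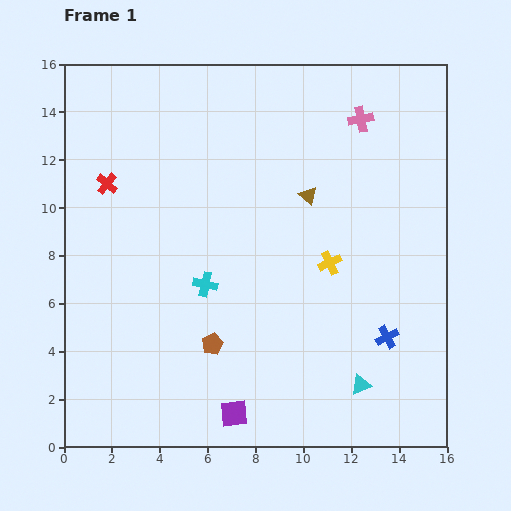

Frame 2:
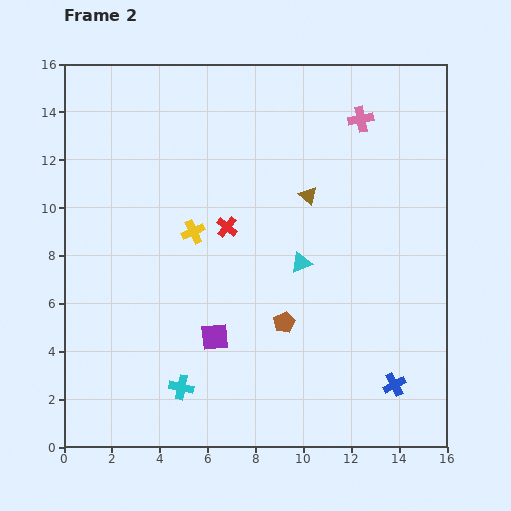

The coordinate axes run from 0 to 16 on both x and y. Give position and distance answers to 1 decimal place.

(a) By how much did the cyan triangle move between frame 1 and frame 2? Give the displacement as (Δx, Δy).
(-2.5, 5.1)

The cyan triangle was at (12.4, 2.6) in frame 1 and (9.9, 7.7) in frame 2.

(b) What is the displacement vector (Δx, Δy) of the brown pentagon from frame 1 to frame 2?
(3.0, 0.9)

The brown pentagon was at (6.2, 4.3) in frame 1 and (9.2, 5.2) in frame 2.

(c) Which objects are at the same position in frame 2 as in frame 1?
the pink cross, the brown triangle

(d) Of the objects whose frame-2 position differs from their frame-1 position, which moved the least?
the blue cross

(moved 2.0)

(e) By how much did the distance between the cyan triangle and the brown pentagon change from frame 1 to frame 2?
-3.8

Distance in frame 1: 6.4. Distance in frame 2: 2.6.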